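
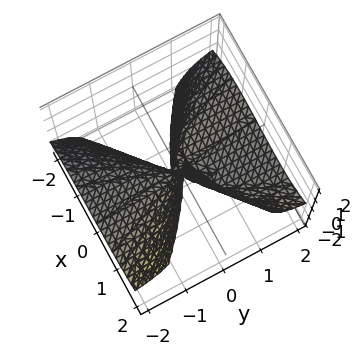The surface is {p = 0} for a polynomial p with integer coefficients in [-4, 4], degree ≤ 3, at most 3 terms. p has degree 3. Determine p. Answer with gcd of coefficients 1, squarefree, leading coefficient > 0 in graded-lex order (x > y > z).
x^3 - 3*y^2*z - x*y

The degree is 3 — a generic line meets the surface in up to 3 points.
Reading off the gridlines: it crosses the x-axis at the gridline x = 0; the visible y-axis segment lies entirely on the surface; every point of the z-axis in the box is on the surface.
Matching integer coefficients to the picture gives p.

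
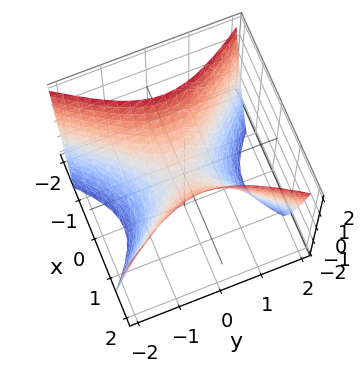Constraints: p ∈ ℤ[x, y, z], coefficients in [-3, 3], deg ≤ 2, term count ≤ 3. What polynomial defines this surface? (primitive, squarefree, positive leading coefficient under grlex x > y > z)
3*x^2 - 2*y^2 - 2*z

The degree is 2 — a hyperbolic paraboloid; a quadric.
Symmetries: it's symmetric under x → −x, forcing even powers of x; the y ↦ −y reflection is a symmetry, so y appears only in even powers.
From the visible intercepts: it crosses the y-axis at the gridline y = 0; it crosses the z-axis at the gridline z = 0.
The integer polynomial consistent with all of this is the stated p.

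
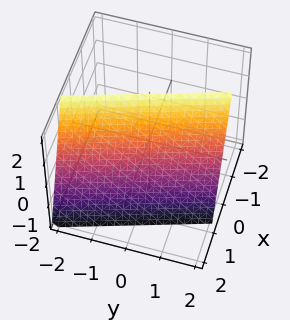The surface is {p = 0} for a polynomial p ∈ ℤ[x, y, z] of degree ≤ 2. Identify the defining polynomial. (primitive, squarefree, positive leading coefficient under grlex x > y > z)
1. Degree: the surface is flat (a plane), so deg p = 1.
2. Against the integer gridlines: one y-axis crossing is at y = 2; it crosses the z-axis at the gridline z = 2.
3. Solving for integer coefficients yields p as stated.

3*x + y + z - 2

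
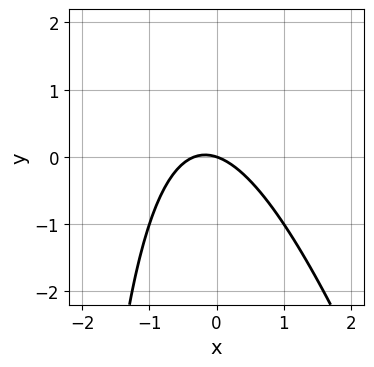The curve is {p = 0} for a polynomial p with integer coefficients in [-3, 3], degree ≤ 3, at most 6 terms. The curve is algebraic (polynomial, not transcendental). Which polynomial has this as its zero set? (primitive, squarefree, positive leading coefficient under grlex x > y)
3*x^2 + x*y + x + 3*y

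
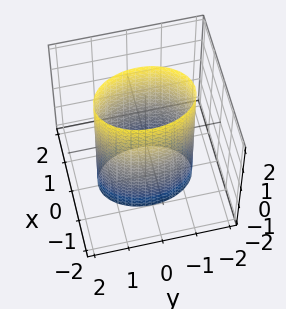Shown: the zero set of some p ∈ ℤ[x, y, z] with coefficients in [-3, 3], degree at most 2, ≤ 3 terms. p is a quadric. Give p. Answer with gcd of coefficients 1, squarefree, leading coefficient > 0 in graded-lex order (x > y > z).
2*x^2 + y^2 - 2

1. The degree is 2 — constant cross-section along one axis; a quadric.
2. Symmetries: the y ↦ −y reflection is a symmetry, so y appears only in even powers; mirror symmetry x ↦ −x ⇒ only even powers of x; mirror symmetry z ↦ −z ⇒ only even powers of z.
3. Against the integer gridlines: the x-axis gridline crossings are at x ∈ {-1, 1}; the surface avoids every integer z-axis point in the box.
4. The integer polynomial consistent with all of this is the stated p.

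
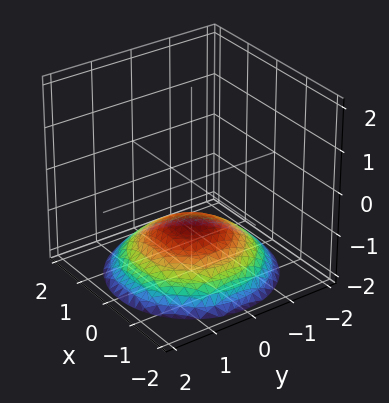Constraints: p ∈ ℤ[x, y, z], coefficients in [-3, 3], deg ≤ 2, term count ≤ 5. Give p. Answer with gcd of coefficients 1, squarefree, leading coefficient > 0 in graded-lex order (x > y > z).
x^2 + y^2 + 3*z + 3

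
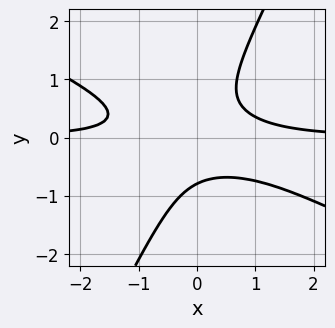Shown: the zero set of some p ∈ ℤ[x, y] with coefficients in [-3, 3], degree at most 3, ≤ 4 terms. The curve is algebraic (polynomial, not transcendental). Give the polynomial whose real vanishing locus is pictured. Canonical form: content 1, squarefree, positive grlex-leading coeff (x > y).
(a) Degree: the shape is more complex than any degree-2 curve, so deg p = 3.
(b) Observable constraints: no x-intercept at any integer in the box.
(c) Matching integer coefficients to the picture gives p.

2*x^2*y + 3*x*y^2 - 2*y^3 - 1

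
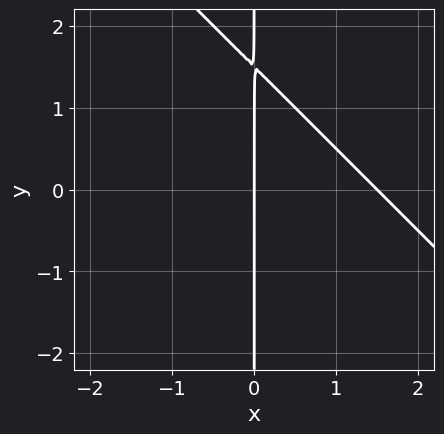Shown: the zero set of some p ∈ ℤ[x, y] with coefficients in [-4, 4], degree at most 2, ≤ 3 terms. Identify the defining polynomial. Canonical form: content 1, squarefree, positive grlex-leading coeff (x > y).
1. deg p = 2.
2. Observable constraints: every point of the y-axis in the box is on the curve; it meets the x-axis at x = 0 (among the integer gridlines).
3. Solving for integer coefficients yields p as stated.

2*x^2 + 2*x*y - 3*x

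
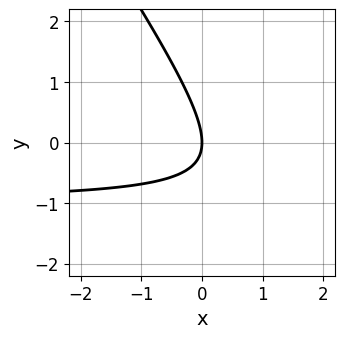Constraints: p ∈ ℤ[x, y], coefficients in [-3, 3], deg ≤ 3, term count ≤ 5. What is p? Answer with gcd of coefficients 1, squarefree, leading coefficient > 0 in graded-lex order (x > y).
First, the degree is 2 — no degree-1 curve has this shape.
Then, reading off the gridlines: it meets the x-axis at x = 0 (among the integer gridlines); it meets the y-axis at y = 0 (among the integer gridlines).
Finally, together with the visible shape, these determine p as stated.

3*x*y + 2*y^2 + 3*x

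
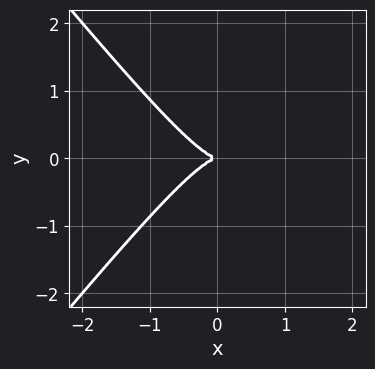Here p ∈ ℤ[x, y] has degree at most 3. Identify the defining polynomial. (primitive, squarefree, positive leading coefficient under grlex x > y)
3*x^3 - 2*x*y^2 + 2*y^2

Degree: no degree-2 curve has this shape, so deg p = 3.
Symmetries: it's symmetric under y → −y, forcing even powers of y.
Checking where it meets the axes: it crosses the x-axis at the gridline x = 0; it meets the y-axis at y = 0 (among the integer gridlines).
Fitting integer coefficients to these (and the overall shape) gives p.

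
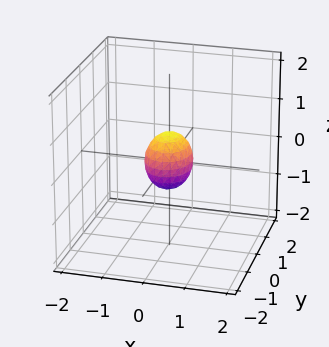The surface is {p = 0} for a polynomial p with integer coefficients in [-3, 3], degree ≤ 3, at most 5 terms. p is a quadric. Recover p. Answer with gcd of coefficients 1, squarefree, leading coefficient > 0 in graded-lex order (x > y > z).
3*x^2 + 2*y^2 + 2*z^2 - 1

First, deg p = 2.
Next, symmetries: the x ↦ −x reflection is a symmetry, so x appears only in even powers; the y ↦ −y reflection is a symmetry, so y appears only in even powers; it's symmetric under z → −z, forcing even powers of z.
Finally, matching integer coefficients to the picture gives p.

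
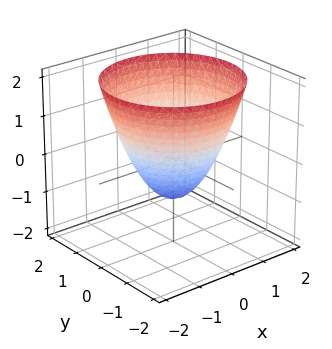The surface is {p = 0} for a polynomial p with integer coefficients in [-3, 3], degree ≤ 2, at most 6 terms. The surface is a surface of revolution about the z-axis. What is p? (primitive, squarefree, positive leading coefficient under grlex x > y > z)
x^2 + y^2 - z - 1

(a) Degree: the shape is more complex than any degree-1 surface, so deg p = 2.
(b) Symmetries: rotational symmetry about the z-axis ⇒ p depends on x, y only through x² + y².
(c) From the axis intercepts and sections: one z-axis crossing is at z = -1; the x-axis gridline crossings are at x ∈ {-1, 1}; a circular section at z = 0 has radius exactly 1.
(d) These observations pin down the coefficients.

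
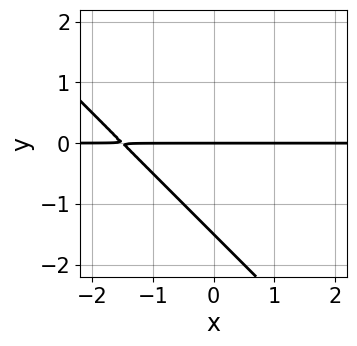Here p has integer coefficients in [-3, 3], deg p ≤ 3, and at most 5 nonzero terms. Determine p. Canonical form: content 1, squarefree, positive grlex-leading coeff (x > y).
First, degree: no degree-1 curve has this shape, so deg p = 2.
Next, observable constraints: the visible x-axis segment lies entirely on the curve; it meets the y-axis at y = 0 (among the integer gridlines).
Finally, fitting integer coefficients to these (and the overall shape) gives p.

2*x*y + 2*y^2 + 3*y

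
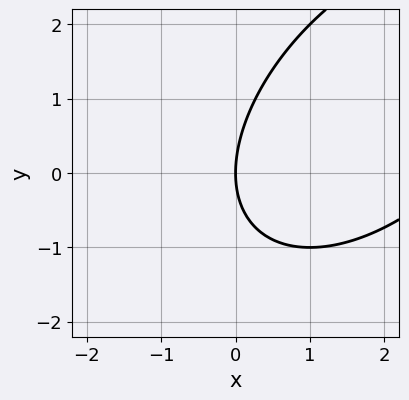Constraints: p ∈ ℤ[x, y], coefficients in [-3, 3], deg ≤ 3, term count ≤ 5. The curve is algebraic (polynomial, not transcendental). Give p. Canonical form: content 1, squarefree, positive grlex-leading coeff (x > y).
First, degree: the shape is more complex than any degree-1 curve, so deg p = 2.
Next, from the axis intercepts and sections: one x-axis crossing is at x = 0; one y-axis crossing is at y = 0.
Finally, the integer polynomial consistent with all of this is the stated p.

x^2 - x*y + y^2 - 3*x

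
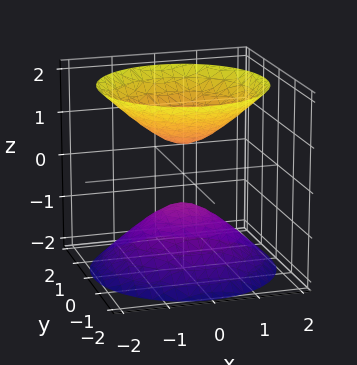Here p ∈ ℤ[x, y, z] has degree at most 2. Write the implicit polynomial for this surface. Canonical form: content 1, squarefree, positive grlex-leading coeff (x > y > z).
1. The picture has 2 separate pieces. They look like related sheets of one shape, so recover p as a whole.
2. Degree: two separate bowl-shaped sheets opening away from each other; a quadric, so deg p = 2.
3. By symmetry, every cross-section ⟂ z is a circle, so x, y appear only via x² + y²; mirror symmetry z ↦ −z ⇒ only even powers of z.
4. Checking where it meets the axes: a circular section at z = -1 has radius between 0 and 1; it misses every integer gridline on the y-axis.
5. These observations pin down the coefficients.

2*x^2 + 2*y^2 - 2*z^2 + 1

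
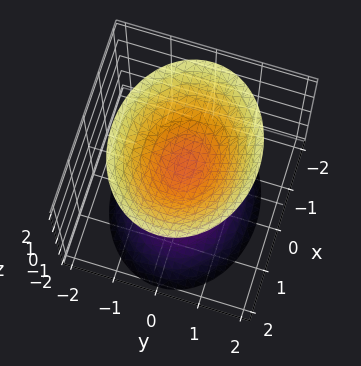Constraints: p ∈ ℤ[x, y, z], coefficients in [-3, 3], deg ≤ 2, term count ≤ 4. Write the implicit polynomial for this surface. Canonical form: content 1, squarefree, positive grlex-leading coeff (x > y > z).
2*x^2 + 3*y^2 - 2*z^2 + 1

The picture has 2 separate pieces.
Degree: two sheets facing apart; a quadric, so deg p = 2.
Symmetries: the z ↦ −z reflection is a symmetry, so z appears only in even powers; mirror symmetry x ↦ −x ⇒ only even powers of x; the y ↦ −y reflection is a symmetry, so y appears only in even powers.
Checking where it meets the axes: no x-intercept at any integer in the box; no y-intercept at any integer in the box.
Solving for integer coefficients yields p as stated.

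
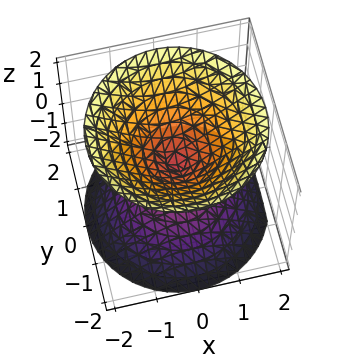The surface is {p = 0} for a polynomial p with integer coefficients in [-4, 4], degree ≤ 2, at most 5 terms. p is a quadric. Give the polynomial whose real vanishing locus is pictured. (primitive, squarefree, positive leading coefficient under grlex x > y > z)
There are 2 components.
Degree: a double cone through the origin; a quadric, so deg p = 2.
Symmetries: rotational symmetry about the z-axis ⇒ p depends on x, y only through x² + y²; the z ↦ −z reflection is a symmetry, so z appears only in even powers.
Reading off the gridlines: it meets the x-axis at x = 0 (among the integer gridlines); a circular section at z = 1 has radius exactly 1.
Matching integer coefficients to the picture gives p.

x^2 + y^2 - z^2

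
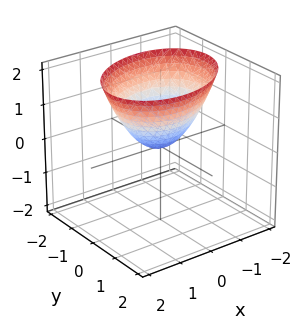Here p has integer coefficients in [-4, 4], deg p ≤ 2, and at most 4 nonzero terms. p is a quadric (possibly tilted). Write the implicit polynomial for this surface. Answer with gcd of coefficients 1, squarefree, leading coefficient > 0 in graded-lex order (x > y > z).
First, degree: the shape is more complex than any degree-1 surface, so deg p = 2.
Then, observable constraints: it crosses the y-axis at the gridline y = 0; it meets the z-axis at z = 0 (among the integer gridlines).
Finally, together with the visible shape, these determine p as stated.

2*x^2 - x*y + 3*y^2 - 3*z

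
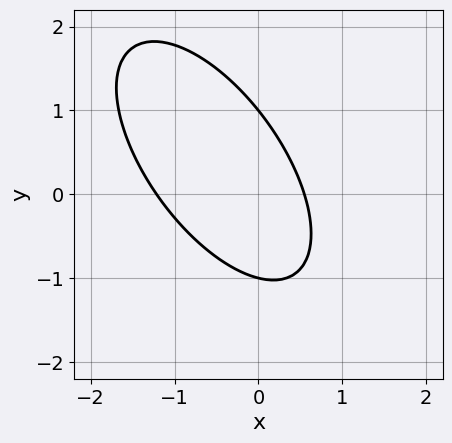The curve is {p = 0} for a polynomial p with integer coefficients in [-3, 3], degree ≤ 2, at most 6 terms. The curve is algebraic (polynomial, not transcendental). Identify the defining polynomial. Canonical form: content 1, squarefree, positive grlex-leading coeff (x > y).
First, the degree is 2 — the shape is more complex than any degree-1 curve.
Next, observable constraints: the y-axis gridline crossings are at y ∈ {-1, 1}.
Finally, solving for integer coefficients yields p as stated.

3*x^2 + 3*x*y + 2*y^2 + 2*x - 2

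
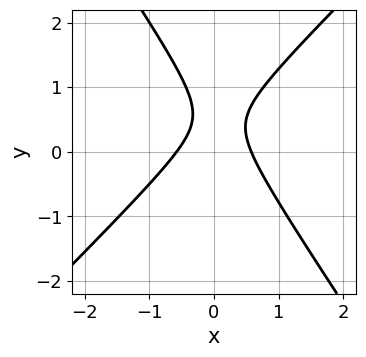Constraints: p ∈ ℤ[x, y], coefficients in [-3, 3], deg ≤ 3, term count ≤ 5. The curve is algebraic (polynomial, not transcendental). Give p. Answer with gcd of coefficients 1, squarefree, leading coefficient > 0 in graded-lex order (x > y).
deg p = 2.
Against the integer gridlines: it misses every integer gridline on the y-axis.
Together with the visible shape, these determine p as stated.

3*x^2 - x*y - 2*y^2 + 2*y - 1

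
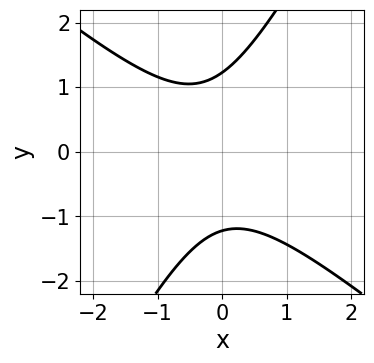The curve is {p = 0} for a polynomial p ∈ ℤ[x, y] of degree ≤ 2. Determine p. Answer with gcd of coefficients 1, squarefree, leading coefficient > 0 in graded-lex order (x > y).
3*x^2 + 2*x*y - 2*y^2 + x + 3

First, the degree is 2 — no degree-1 curve has this shape.
Next, reading off the gridlines: it misses every integer gridline on the x-axis.
Finally, the integer polynomial consistent with all of this is the stated p.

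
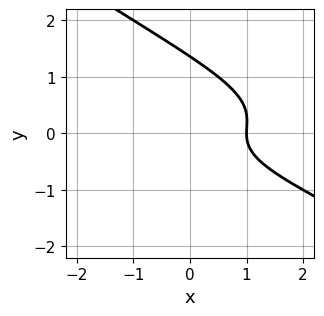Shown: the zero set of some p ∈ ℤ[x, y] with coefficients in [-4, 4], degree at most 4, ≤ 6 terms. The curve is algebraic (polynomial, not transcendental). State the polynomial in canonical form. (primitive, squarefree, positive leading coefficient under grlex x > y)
First, deg p = 3. The shape is more complex than any degree-2 curve.
Then, observable constraints: it crosses the x-axis at the gridline x = 1.
Finally, solving for integer coefficients yields p as stated.

2*x*y^2 + 3*y^3 - 3*y^2 + 2*x - 2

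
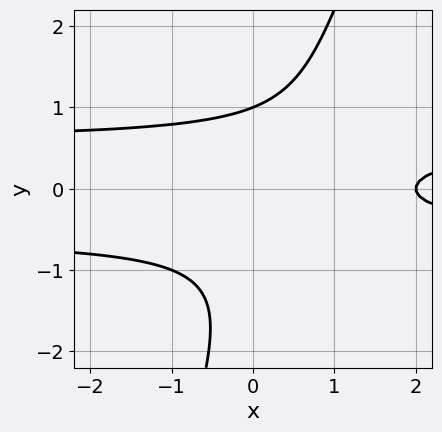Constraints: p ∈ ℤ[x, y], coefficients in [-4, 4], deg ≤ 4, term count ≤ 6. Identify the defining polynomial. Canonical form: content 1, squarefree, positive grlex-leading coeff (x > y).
3*x*y^2 - y^3 - y^2 - x + 2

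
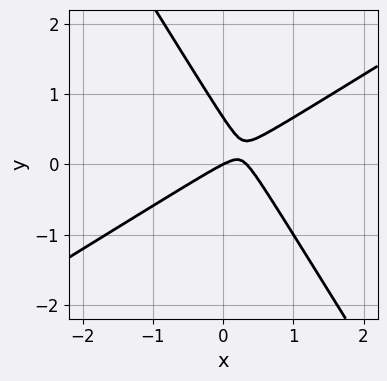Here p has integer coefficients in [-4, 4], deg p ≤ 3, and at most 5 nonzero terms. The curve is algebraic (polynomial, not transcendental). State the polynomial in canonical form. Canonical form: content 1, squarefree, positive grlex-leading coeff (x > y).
3*x^2 - 3*x*y - 3*y^2 - x + 2*y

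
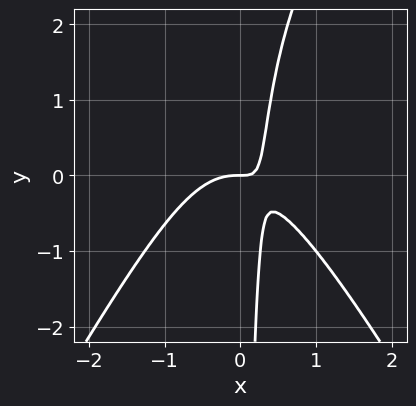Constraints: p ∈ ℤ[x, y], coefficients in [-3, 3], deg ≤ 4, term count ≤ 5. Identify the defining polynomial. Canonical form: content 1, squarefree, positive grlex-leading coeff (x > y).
(a) deg p = 3. A generic line meets the curve in up to 3 points.
(b) Observable constraints: it crosses the y-axis at the gridline y = 0; it crosses the x-axis at the gridline x = 0.
(c) The integer polynomial consistent with all of this is the stated p.

3*x^3 - x*y^2 + 3*x*y - y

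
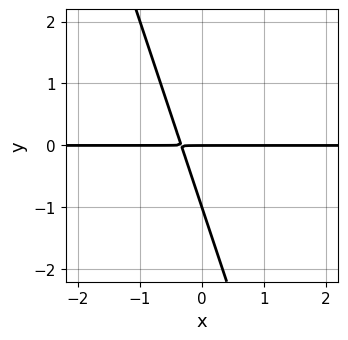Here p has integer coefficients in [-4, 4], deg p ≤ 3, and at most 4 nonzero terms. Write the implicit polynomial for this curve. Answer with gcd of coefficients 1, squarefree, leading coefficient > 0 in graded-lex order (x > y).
First, deg p = 2. A generic line meets the curve in up to 2 points.
Then, from the visible intercepts: every point of the x-axis in the box is on the curve; the y-axis gridline crossings are at y ∈ {-1, 0}.
Finally, these observations pin down the coefficients.

3*x*y + y^2 + y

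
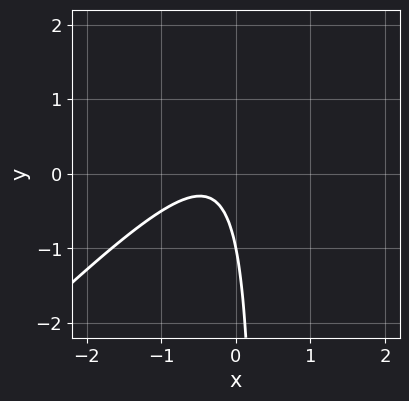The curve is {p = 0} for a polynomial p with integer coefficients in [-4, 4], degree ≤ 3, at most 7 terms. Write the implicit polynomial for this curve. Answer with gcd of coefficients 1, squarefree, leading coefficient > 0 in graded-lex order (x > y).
3*x^2 - 3*x*y + 2*x + y + 1

The degree is 2 — a generic line meets the curve in up to 2 points.
From the axis intercepts and sections: it meets the y-axis at y = -1 (among the integer gridlines); the curve avoids every integer x-axis point in the box.
Matching integer coefficients to the picture gives p.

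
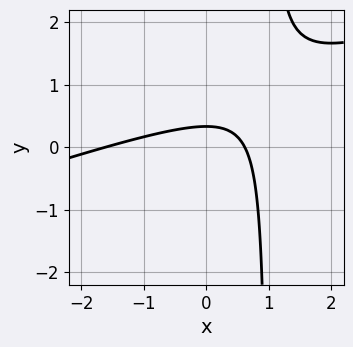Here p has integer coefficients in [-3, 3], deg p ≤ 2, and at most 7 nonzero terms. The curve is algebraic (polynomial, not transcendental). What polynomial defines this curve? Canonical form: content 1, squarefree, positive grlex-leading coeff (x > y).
x^2 - 3*x*y + x + 3*y - 1

(a) deg p = 2. The shape is more complex than any degree-1 curve.
(b) Matching integer coefficients to the picture gives p.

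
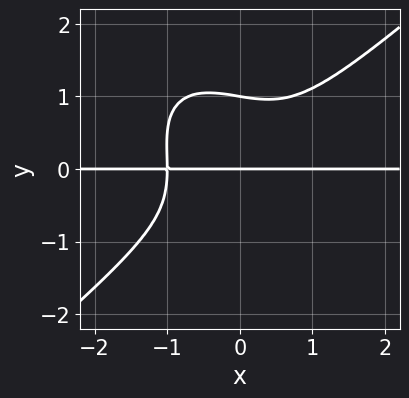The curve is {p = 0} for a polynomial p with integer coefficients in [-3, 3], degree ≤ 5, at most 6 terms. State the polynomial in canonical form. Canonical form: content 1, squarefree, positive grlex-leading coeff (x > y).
2*x^3*y - x*y^3 - 2*y^4 + 2*y

1. deg p = 4. A generic line meets the curve in up to 4 points.
2. From the axis intercepts and sections: the visible x-axis segment lies entirely on the curve; among the integer gridlines, it crosses the y-axis at y ∈ {0, 1}.
3. Putting this together gives p.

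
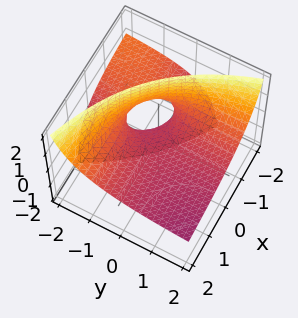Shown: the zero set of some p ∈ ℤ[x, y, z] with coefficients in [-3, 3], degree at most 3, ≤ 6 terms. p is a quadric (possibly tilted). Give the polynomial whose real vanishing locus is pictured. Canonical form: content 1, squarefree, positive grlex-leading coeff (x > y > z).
First, deg p = 2. No degree-1 surface has this shape.
Next, checking where it meets the axes: every point of the x-axis in the box is on the surface; it meets the z-axis at z = 0 (among the integer gridlines); the visible y-axis segment lies entirely on the surface.
Finally, these observations pin down the coefficients.

x*y + 2*x*z + 2*y*z + 2*z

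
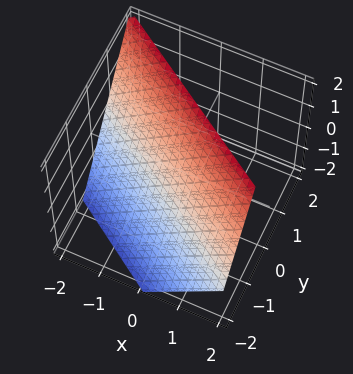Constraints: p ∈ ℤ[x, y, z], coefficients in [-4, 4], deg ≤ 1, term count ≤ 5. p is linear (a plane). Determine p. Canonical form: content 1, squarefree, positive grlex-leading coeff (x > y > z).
First, degree: the surface is flat (a plane), so deg p = 1.
Next, against the integer gridlines: it meets the x-axis at x = -1 (among the integer gridlines); one z-axis crossing is at z = 1.
Finally, assembling these constraints gives the stated polynomial.

2*x + 3*y - 2*z + 2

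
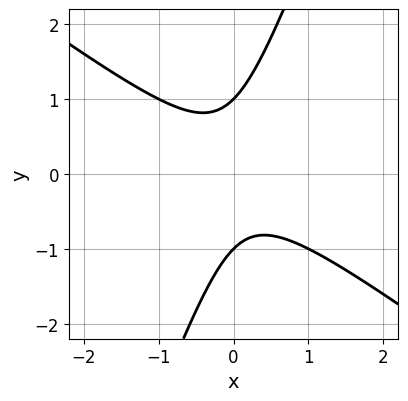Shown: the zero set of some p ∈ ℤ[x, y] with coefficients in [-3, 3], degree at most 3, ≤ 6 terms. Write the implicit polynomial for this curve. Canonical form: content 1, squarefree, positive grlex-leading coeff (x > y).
2*x^2 + 2*x*y - y^2 + 1

Degree: a generic line meets the curve in up to 2 points, so deg p = 2.
Checking where it meets the axes: it misses every integer gridline on the x-axis; the y-axis gridline crossings are at y ∈ {-1, 1}.
These observations pin down the coefficients.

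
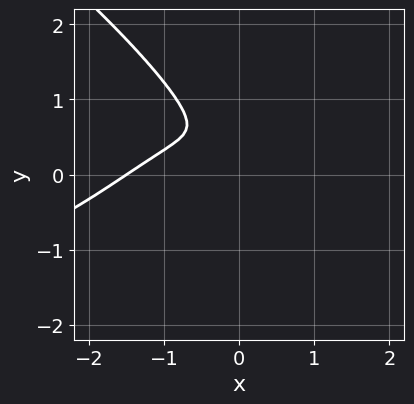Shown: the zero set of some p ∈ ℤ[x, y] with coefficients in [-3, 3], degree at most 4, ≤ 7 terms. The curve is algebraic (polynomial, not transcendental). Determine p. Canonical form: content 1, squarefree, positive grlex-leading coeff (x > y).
x*y^3 + 2*y^4 + 2*x^3 - 3*x^2*y + 3*x^2

1. The degree is 4 — the shape is more complex than any degree-3 curve.
2. Matching integer coefficients to the picture gives p.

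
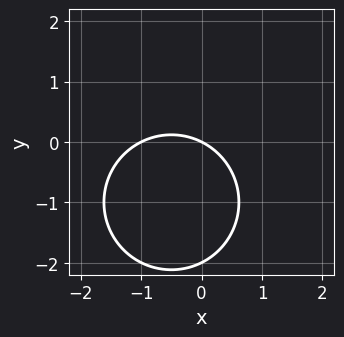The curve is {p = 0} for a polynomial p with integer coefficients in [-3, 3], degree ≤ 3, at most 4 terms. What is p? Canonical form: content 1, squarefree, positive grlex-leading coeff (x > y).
(a) deg p = 2. A generic line meets the curve in up to 2 points.
(b) Reading off the gridlines: the y-axis gridline crossings are at y ∈ {-2, 0}; among the integer gridlines, it crosses the x-axis at x ∈ {-1, 0}.
(c) These observations pin down the coefficients.

x^2 + y^2 + x + 2*y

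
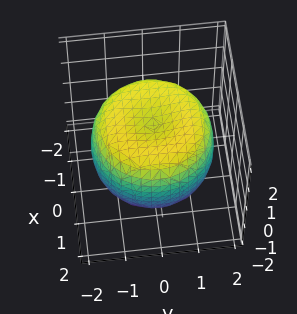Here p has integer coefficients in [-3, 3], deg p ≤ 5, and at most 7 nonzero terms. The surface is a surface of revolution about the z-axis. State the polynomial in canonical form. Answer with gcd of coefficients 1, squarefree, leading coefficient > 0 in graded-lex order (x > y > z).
x^4 + 2*x^2*y^2 + y^4 - 2*x^2 - 2*y^2 + 2*z^2 - 2

(a) Degree: the shape is more complex than any degree-3 surface, so deg p = 4.
(b) Symmetries: every cross-section ⟂ z is a circle, so x, y appear only via x² + y².
(c) Reading off the gridlines: a circular section at z = 0 has radius between 1 and 2; among the integer gridlines, it crosses the z-axis at z ∈ {-1, 1}.
(d) The integer polynomial consistent with all of this is the stated p.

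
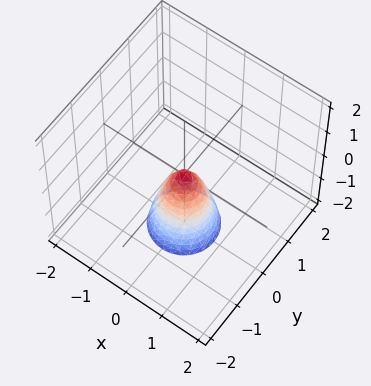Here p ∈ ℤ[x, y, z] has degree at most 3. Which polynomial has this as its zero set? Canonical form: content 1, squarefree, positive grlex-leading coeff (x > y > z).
(a) The degree is 2 — a single bowl opening along one axis; a quadric.
(b) Symmetries: every cross-section ⟂ z is a circle, so x, y appear only via x² + y².
(c) Reading off the gridlines: it meets the x-axis at x = 0 (among the integer gridlines); a circular section at z = -1 has radius between 0 and 1.
(d) These observations pin down the coefficients.

3*x^2 + 3*y^2 + z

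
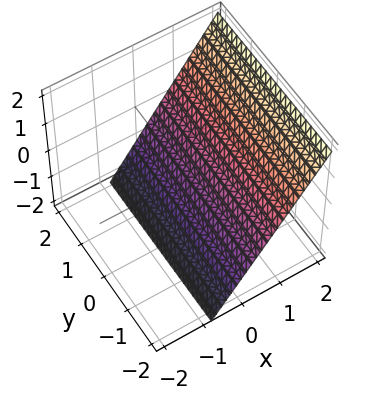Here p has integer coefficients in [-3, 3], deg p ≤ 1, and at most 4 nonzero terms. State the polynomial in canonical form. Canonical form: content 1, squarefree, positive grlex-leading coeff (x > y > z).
3*x - 2*z - 2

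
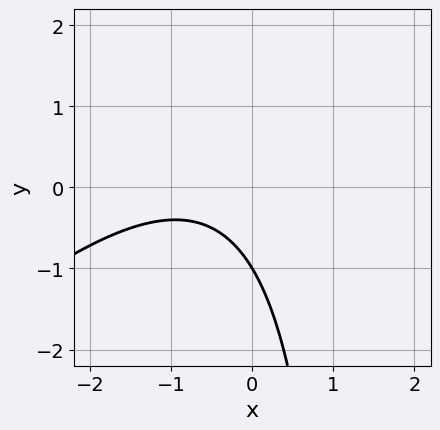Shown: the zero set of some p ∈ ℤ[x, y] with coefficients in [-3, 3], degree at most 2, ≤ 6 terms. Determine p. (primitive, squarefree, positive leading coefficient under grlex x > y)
The degree is 2 — a generic line meets the curve in up to 2 points.
Against the integer gridlines: no x-intercept at any integer in the box; one y-axis crossing is at y = -1.
Matching integer coefficients to the picture gives p.

2*x^2 - 2*x*y + 3*x + 3*y + 3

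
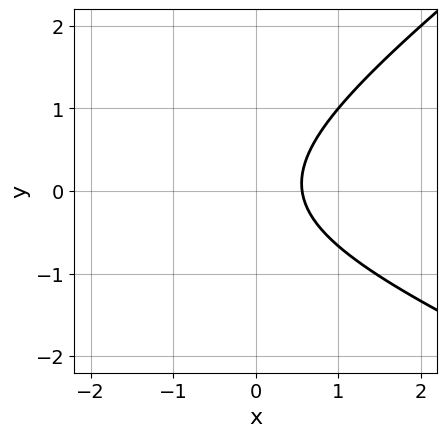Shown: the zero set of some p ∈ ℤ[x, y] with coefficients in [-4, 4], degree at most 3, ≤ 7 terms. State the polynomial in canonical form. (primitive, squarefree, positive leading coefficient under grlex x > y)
x^2 + x*y - 3*y^2 + 3*x - 2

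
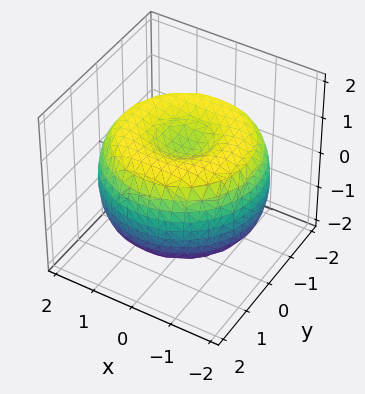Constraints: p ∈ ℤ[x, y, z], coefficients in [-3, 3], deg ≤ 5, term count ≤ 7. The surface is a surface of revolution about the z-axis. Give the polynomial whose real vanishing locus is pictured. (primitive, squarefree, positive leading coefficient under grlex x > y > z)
x^4 + 2*x^2*y^2 + y^4 - 3*x^2 - 3*y^2 + 3*z^2 - 2

1. The degree is 4 — the shape is more complex than any degree-3 surface.
2. By symmetry, the surface is invariant under rotation about z: p = q(x² + y², z).
3. Against the integer gridlines: a circular section at z = 0 has radius between 1 and 2.
4. The integer polynomial consistent with all of this is the stated p.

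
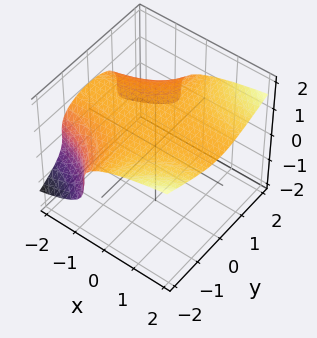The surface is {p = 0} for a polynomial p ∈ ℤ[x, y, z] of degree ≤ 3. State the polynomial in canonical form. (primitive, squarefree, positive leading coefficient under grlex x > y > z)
1. Degree: no degree-2 surface has this shape, so deg p = 3.
2. Against the integer gridlines: no y-intercept at any integer in the box; it meets the z-axis at z = 1 (among the integer gridlines); the surface avoids every integer x-axis point in the box.
3. The integer polynomial consistent with all of this is the stated p.

x*y^2 - 3*z^3 + 3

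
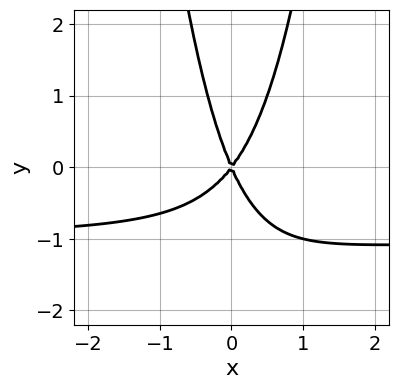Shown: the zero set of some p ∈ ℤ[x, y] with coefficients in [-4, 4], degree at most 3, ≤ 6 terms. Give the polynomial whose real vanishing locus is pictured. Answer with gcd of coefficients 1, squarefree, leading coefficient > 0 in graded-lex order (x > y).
(a) deg p = 3. No degree-2 curve has this shape.
(b) Reading off the gridlines: it crosses the y-axis at the gridline y = 0; it crosses the x-axis at the gridline x = 0.
(c) These observations pin down the coefficients.

3*x^2*y + 3*x^2 - x*y - y^2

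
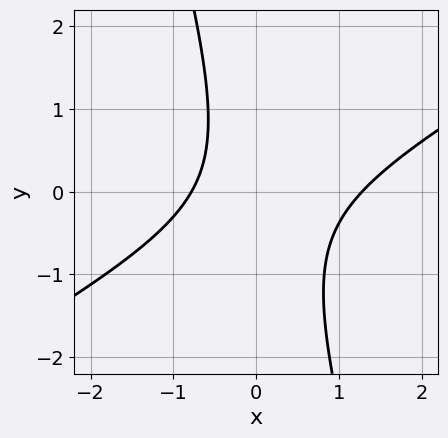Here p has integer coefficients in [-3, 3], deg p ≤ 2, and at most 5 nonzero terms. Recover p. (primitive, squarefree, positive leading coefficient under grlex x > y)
First, deg p = 2.
Then, reading off the gridlines: it misses every integer gridline on the y-axis.
Finally, solving for integer coefficients yields p as stated.

2*x^2 - 3*x*y - y^2 - x - 2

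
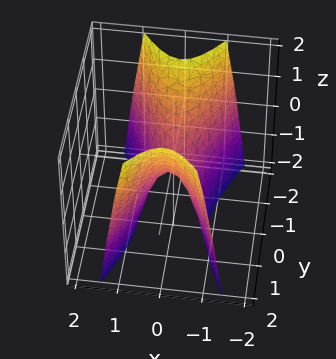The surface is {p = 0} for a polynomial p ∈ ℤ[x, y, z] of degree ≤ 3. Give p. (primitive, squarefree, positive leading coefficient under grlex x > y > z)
deg p = 2. A saddle surface; a quadric.
Symmetries: the x ↦ −x reflection is a symmetry, so x appears only in even powers; it's symmetric under y → −y, forcing even powers of y.
From the axis intercepts and sections: one x-axis crossing is at x = 0; it crosses the z-axis at the gridline z = 0; it meets the y-axis at y = 0 (among the integer gridlines).
Assembling these constraints gives the stated polynomial.

3*x^2 - y^2 + z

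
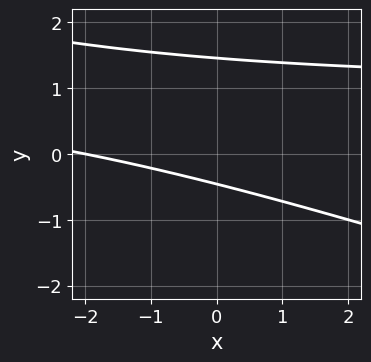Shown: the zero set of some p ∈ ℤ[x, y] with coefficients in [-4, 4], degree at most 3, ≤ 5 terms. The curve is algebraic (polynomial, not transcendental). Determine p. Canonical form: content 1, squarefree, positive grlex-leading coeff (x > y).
The degree is 2 — no degree-1 curve has this shape.
Reading off the gridlines: it meets the x-axis at x = -2 (among the integer gridlines).
Matching integer coefficients to the picture gives p.

x*y + 3*y^2 - x - 3*y - 2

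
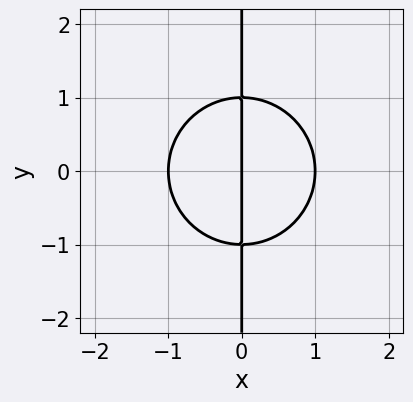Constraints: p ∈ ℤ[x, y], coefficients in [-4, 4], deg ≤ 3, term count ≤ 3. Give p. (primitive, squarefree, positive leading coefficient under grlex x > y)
(a) deg p = 3.
(b) Symmetries: the y ↦ −y reflection is a symmetry, so y appears only in even powers.
(c) From the visible intercepts: every point of the y-axis in the box is on the curve; the x-axis gridline crossings are at x ∈ {-1, 0, 1}.
(d) The integer polynomial consistent with all of this is the stated p.

x^3 + x*y^2 - x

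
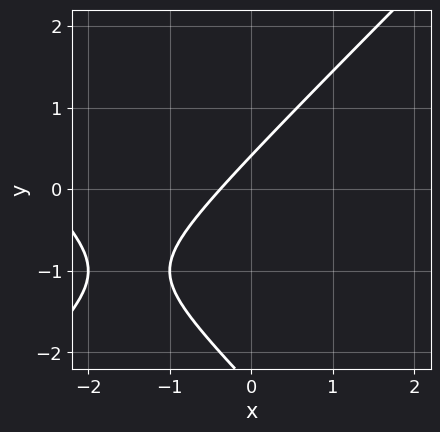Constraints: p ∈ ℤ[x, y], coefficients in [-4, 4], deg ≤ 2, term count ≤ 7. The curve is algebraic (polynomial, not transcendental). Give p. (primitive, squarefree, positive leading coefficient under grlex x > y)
x^2 - y^2 + 3*x - 2*y + 1

(a) Degree: a generic line meets the curve in up to 2 points, so deg p = 2.
(b) Solving for integer coefficients yields p as stated.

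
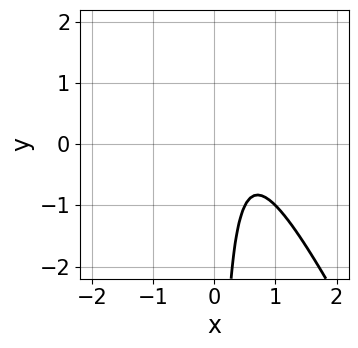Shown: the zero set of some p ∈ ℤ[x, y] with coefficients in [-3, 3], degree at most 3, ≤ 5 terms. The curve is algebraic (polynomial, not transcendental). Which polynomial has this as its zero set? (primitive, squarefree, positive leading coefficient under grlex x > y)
2*x^2 + x*y - 2*x + 1

deg p = 2.
Against the integer gridlines: no y-intercept at any integer in the box; it misses every integer gridline on the x-axis.
Putting this together gives p.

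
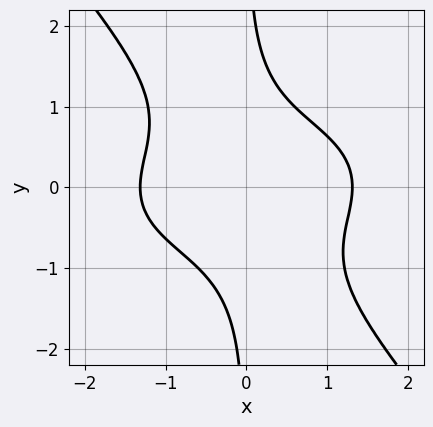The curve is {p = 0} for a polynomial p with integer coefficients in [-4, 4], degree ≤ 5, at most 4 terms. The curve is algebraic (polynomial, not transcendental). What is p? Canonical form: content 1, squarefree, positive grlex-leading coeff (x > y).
1. deg p = 4. No degree-3 curve has this shape.
2. From the axis intercepts and sections: the curve avoids every integer y-axis point in the box.
3. Matching integer coefficients to the picture gives p.

x^4 + 3*x^2*y^2 + 3*x*y^3 - 3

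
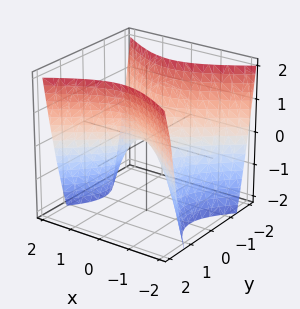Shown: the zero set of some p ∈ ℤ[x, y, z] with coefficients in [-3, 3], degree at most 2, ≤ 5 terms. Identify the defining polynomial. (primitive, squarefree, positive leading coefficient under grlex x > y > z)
2*x^2 - 3*y^2 + 2*z

The degree is 2 — a hyperbolic paraboloid; a quadric.
Symmetries: mirror symmetry y ↦ −y ⇒ only even powers of y; mirror symmetry x ↦ −x ⇒ only even powers of x.
Against the integer gridlines: it crosses the z-axis at the gridline z = 0; it crosses the x-axis at the gridline x = 0.
Solving for integer coefficients yields p as stated.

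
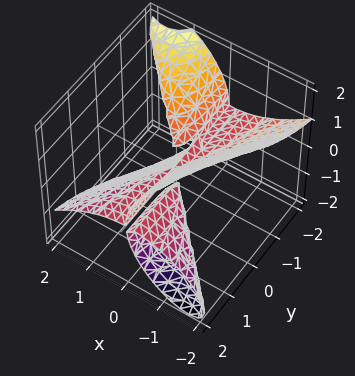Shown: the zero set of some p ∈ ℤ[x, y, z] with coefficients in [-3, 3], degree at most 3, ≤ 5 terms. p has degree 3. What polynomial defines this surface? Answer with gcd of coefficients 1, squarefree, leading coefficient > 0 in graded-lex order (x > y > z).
(a) I count 2 distinct pieces. They look like related sheets of one shape, so recover p as a whole.
(b) deg p = 3. A generic line meets the surface in up to 3 points.
(c) From the axis intercepts and sections: the visible y-axis segment lies entirely on the surface; it crosses the x-axis at the gridline x = 0; one z-axis crossing is at z = 0.
(d) The integer polynomial consistent with all of this is the stated p.

x^3 + 2*x*y*z + z^3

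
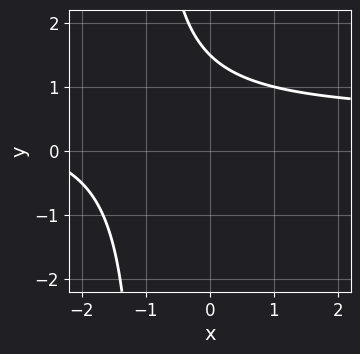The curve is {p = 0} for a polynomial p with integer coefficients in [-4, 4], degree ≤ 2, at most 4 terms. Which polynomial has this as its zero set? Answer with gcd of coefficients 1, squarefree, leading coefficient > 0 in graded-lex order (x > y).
(a) deg p = 2. The shape is more complex than any degree-1 curve.
(b) Checking where it meets the axes: it misses every integer gridline on the x-axis.
(c) The integer polynomial consistent with all of this is the stated p.

2*x*y - x + 2*y - 3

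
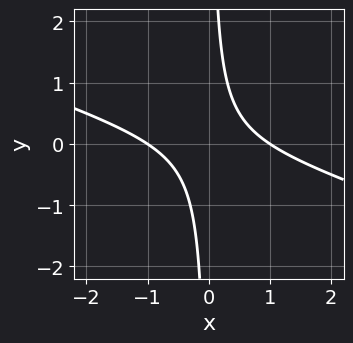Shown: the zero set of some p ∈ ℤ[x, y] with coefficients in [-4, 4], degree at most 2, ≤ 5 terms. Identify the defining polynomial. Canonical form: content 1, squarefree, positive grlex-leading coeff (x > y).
deg p = 2. No degree-1 curve has this shape.
From the axis intercepts and sections: the curve avoids every integer y-axis point in the box; the x-axis gridline crossings are at x ∈ {-1, 1}.
Assembling these constraints gives the stated polynomial.

x^2 + 3*x*y - 1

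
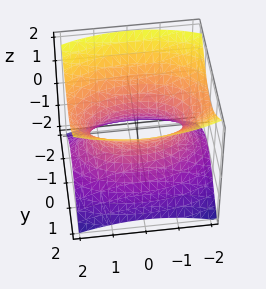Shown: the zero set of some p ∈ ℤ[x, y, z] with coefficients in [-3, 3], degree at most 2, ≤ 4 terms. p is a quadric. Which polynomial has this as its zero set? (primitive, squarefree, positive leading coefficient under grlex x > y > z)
First, the degree is 2 — one connected sheet with a waist; a quadric.
Next, symmetries: mirror symmetry x ↦ −x ⇒ only even powers of x; the y ↦ −y reflection is a symmetry, so y appears only in even powers; the z ↦ −z reflection is a symmetry, so z appears only in even powers.
Next, against the integer gridlines: the surface avoids every integer z-axis point in the box.
Finally, fitting integer coefficients to these (and the overall shape) gives p.

x^2 + 3*y^2 - 3*z^2 - 2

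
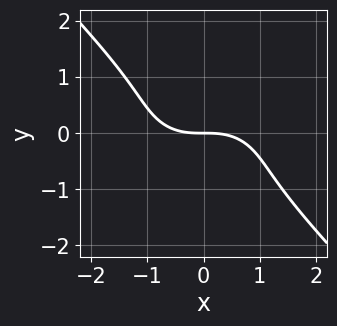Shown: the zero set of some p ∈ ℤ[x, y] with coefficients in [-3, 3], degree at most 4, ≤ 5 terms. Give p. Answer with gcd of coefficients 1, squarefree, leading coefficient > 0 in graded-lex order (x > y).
Degree: no degree-2 curve has this shape, so deg p = 3.
Reading off the gridlines: one x-axis crossing is at x = 0; it crosses the y-axis at the gridline y = 0.
The integer polynomial consistent with all of this is the stated p.

x^3 + x^2*y + 3*x*y^2 + 3*y^3 + 2*y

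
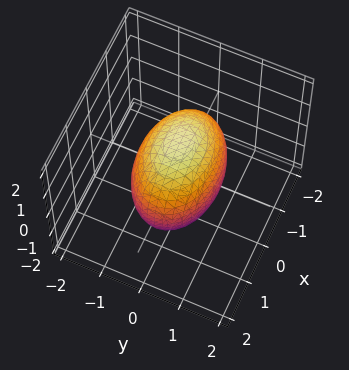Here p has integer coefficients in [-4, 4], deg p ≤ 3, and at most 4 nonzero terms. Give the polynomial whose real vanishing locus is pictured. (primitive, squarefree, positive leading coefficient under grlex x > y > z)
(a) Degree: a closed, bounded, convex surface; a quadric, so deg p = 2.
(b) Symmetries: it's symmetric under x → −x, forcing even powers of x; it's symmetric under z → −z, forcing even powers of z; it's symmetric under y → −y, forcing even powers of y.
(c) Reading off the gridlines: the y-axis gridline crossings are at y ∈ {-1, 1}.
(d) Fitting integer coefficients to these (and the overall shape) gives p.

x^2 + 2*y^2 + z^2 - 2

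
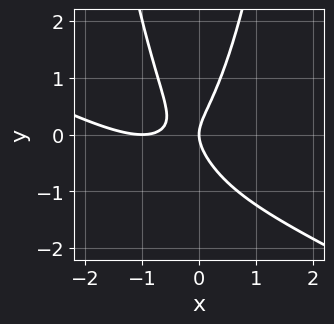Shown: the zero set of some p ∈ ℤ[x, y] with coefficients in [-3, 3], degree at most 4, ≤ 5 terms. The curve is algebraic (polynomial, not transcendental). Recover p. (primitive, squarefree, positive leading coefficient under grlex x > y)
x^3 + 2*x^2*y + 2*x^2 - y^2 + x

Degree: a generic line meets the curve in up to 3 points, so deg p = 3.
Checking where it meets the axes: among the integer gridlines, it crosses the x-axis at x ∈ {-1, 0}; it crosses the y-axis at the gridline y = 0.
Matching integer coefficients to the picture gives p.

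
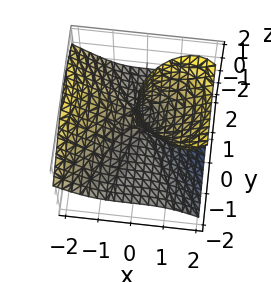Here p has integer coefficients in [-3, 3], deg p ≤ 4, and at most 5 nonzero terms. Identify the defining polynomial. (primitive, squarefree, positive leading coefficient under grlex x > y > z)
2*x^3 - 3*x*z^2 + 3*y^2*z - 2*y*z

(a) Degree: a generic line meets the surface in up to 3 points, so deg p = 3.
(b) From the axis intercepts and sections: it meets the x-axis at x = 0 (among the integer gridlines); every point of the z-axis in the box is on the surface; every point of the y-axis in the box is on the surface.
(c) These observations pin down the coefficients.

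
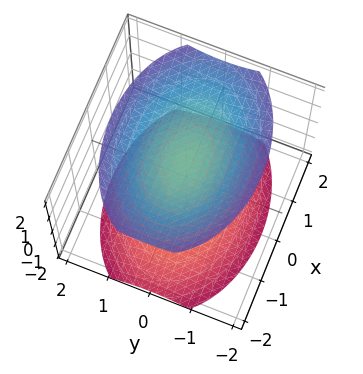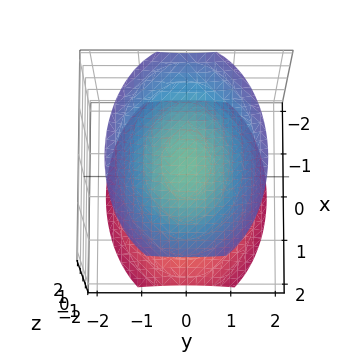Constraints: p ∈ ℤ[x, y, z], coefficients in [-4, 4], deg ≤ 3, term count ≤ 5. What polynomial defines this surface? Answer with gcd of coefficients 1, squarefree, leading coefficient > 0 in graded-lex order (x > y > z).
x^2 + 2*y^2 - 2*z^2 + 3

There are 2 components.
deg p = 2.
Symmetries: the x ↦ −x reflection is a symmetry, so x appears only in even powers; mirror symmetry z ↦ −z ⇒ only even powers of z; mirror symmetry y ↦ −y ⇒ only even powers of y.
From the visible intercepts: no y-intercept at any integer in the box; the surface avoids every integer x-axis point in the box.
Fitting integer coefficients to these (and the overall shape) gives p.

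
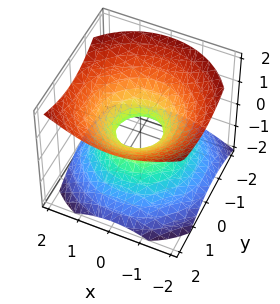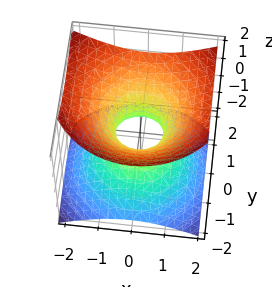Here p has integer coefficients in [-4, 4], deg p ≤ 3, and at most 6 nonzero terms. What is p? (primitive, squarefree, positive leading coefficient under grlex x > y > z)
2*x^2 + 2*y^2 - y*z - 3*z^2 - 1

(a) The degree is 2 — no degree-1 surface has this shape.
(b) From the axis intercepts and sections: no z-intercept at any integer in the box.
(c) Putting this together gives p.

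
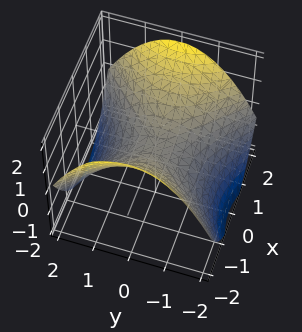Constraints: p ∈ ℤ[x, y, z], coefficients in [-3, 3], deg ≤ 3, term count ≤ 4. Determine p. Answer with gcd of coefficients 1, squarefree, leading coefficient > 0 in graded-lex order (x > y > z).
x^2 - y^2 - 2*z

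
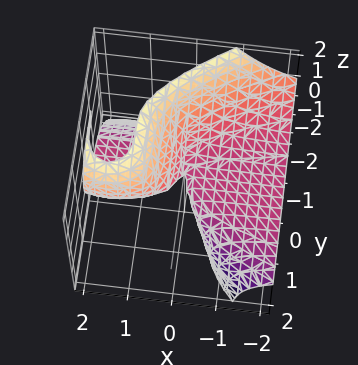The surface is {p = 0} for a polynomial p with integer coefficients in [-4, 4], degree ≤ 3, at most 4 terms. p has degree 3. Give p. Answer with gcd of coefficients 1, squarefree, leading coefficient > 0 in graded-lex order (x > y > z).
1. The degree is 3 — a generic line meets the surface in up to 3 points.
2. Observable constraints: it meets the z-axis at z = 0 (among the integer gridlines); every point of the x-axis in the box is on the surface; it meets the y-axis at y = 0 (among the integer gridlines).
3. Solving for integer coefficients yields p as stated.

x^2*z + y^3 - 3*x*z + z^2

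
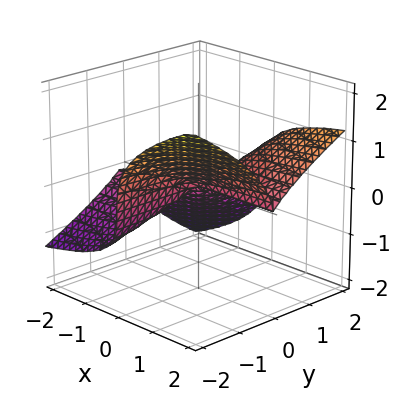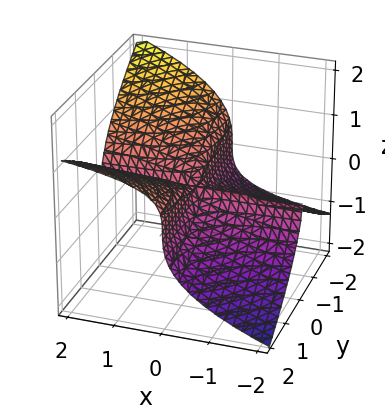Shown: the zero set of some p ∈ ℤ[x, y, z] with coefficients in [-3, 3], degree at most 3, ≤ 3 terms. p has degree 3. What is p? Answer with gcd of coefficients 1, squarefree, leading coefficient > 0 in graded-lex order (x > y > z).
1. The degree is 3 — no degree-2 surface has this shape.
2. From the visible intercepts: it meets the z-axis at z = 0 (among the integer gridlines); the visible x-axis segment lies entirely on the surface; the visible y-axis segment lies entirely on the surface.
3. Matching integer coefficients to the picture gives p.

x*y^2 - x*y*z - 2*z^3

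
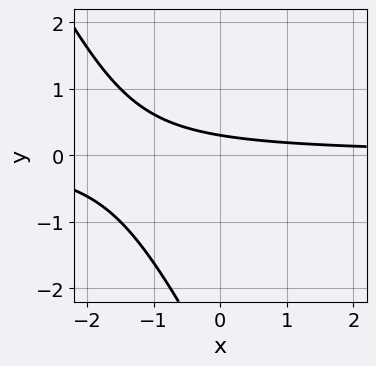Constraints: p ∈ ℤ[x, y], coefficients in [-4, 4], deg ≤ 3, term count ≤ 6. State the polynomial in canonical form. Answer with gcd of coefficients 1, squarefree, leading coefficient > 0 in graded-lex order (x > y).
2*x*y + y^2 + 3*y - 1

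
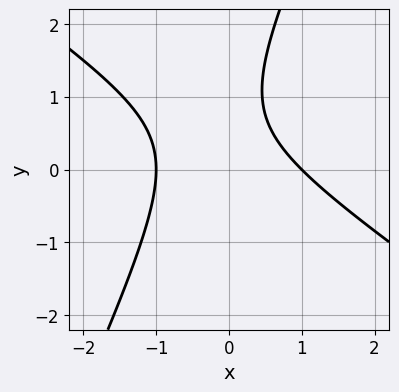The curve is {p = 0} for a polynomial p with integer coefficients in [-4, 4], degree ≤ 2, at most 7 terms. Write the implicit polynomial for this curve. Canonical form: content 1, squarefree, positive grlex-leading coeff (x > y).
3*x^2 + 3*x*y - 2*y^2 + 3*y - 3

(a) Degree: no degree-1 curve has this shape, so deg p = 2.
(b) Checking where it meets the axes: it misses every integer gridline on the y-axis; the x-axis gridline crossings are at x ∈ {-1, 1}.
(c) Matching integer coefficients to the picture gives p.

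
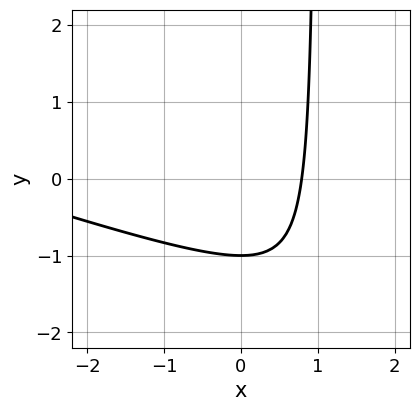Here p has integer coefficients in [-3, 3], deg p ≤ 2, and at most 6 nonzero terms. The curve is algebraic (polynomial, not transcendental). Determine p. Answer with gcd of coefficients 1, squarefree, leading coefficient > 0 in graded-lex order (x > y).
x^2 + 3*x*y + 3*x - 3*y - 3

First, degree: no degree-1 curve has this shape, so deg p = 2.
Then, checking where it meets the axes: it crosses the y-axis at the gridline y = -1.
Finally, fitting integer coefficients to these (and the overall shape) gives p.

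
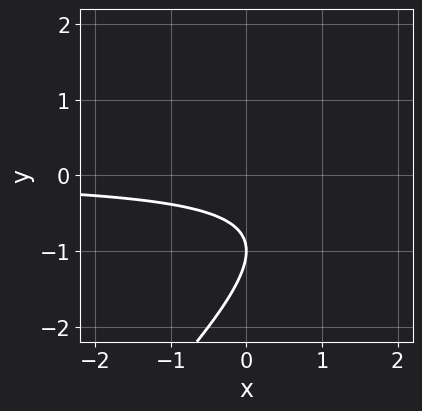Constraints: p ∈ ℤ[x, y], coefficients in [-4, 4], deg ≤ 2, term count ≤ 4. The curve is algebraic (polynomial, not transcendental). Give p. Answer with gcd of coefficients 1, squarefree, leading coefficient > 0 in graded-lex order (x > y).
x*y - y^2 - 2*y - 1

First, deg p = 2. A generic line meets the curve in up to 2 points.
Next, from the axis intercepts and sections: one y-axis crossing is at y = -1; no x-intercept at any integer in the box.
Finally, matching integer coefficients to the picture gives p.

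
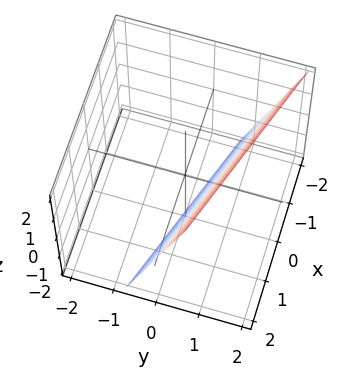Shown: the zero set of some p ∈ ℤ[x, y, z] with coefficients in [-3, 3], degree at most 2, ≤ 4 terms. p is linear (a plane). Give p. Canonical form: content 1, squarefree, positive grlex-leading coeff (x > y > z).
x + 3*y - z - 2

1. deg p = 1.
2. Reading off the gridlines: one x-axis crossing is at x = 2; it crosses the z-axis at the gridline z = -2.
3. The integer polynomial consistent with all of this is the stated p.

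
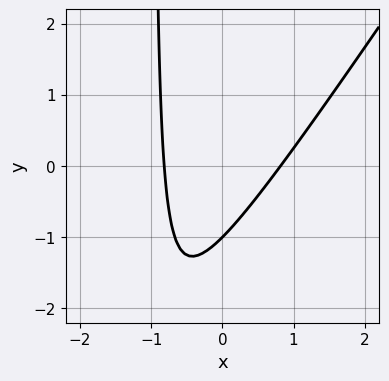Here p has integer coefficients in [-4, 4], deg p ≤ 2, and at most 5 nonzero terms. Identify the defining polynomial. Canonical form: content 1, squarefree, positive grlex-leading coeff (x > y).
3*x^2 - 2*x*y - 2*y - 2

The degree is 2 — the shape is more complex than any degree-1 curve.
Against the integer gridlines: one y-axis crossing is at y = -1.
Together with the visible shape, these determine p as stated.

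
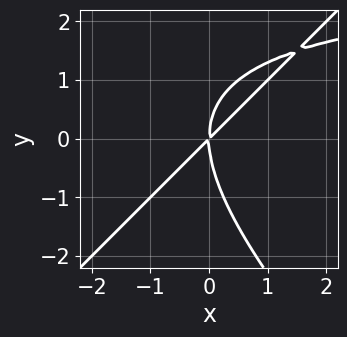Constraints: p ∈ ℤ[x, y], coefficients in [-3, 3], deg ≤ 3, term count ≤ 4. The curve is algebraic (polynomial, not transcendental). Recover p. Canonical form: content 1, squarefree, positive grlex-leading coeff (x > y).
1. The degree is 3 — a generic line meets the curve in up to 3 points.
2. From the axis intercepts and sections: it meets the x-axis at x = 0 (among the integer gridlines); one y-axis crossing is at y = 0.
3. Together with the visible shape, these determine p as stated.

x^2*y - y^3 - 3*x^2 + 3*x*y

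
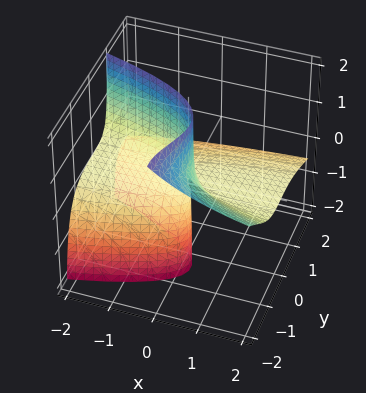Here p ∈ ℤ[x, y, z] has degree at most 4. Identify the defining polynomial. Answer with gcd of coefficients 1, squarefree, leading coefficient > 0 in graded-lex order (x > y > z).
y^3 + 2*y^2*z + 2*x*z + 2*y*z

deg p = 3.
From the visible intercepts: every point of the z-axis in the box is on the surface; it meets the y-axis at y = 0 (among the integer gridlines); the visible x-axis segment lies entirely on the surface.
Together with the visible shape, these determine p as stated.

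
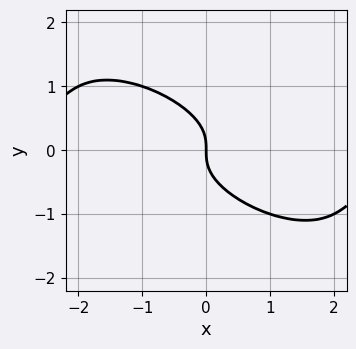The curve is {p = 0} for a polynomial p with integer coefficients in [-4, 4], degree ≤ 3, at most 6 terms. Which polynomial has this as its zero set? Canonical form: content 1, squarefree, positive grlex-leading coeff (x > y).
Degree: a generic line meets the curve in up to 3 points, so deg p = 3.
From the visible intercepts: it meets the y-axis at y = 0 (among the integer gridlines); one x-axis crossing is at x = 0.
Together with the visible shape, these determine p as stated.

x^2*y + 2*x*y^2 + 2*y^3 + x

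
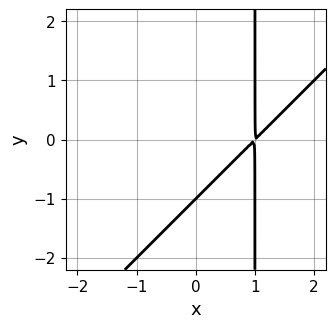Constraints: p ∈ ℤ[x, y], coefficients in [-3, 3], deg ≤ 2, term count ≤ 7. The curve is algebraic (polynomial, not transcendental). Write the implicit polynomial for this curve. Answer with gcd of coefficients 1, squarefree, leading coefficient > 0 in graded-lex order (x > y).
x^2 - x*y - 2*x + y + 1

First, deg p = 2. A generic line meets the curve in up to 2 points.
Next, against the integer gridlines: it crosses the y-axis at the gridline y = -1.
Finally, solving for integer coefficients yields p as stated.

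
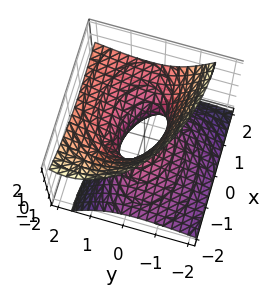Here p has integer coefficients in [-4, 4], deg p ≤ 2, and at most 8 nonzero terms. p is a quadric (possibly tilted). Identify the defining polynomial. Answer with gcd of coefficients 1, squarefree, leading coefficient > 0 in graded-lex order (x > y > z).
The degree is 2 — the shape is more complex than any degree-1 surface.
From the axis intercepts and sections: among the integer gridlines, it crosses the x-axis at x ∈ {-1, 1}; no z-intercept at any integer in the box.
Assembling these constraints gives the stated polynomial.

x^2 - 2*x*z + 2*y^2 - 3*y*z - 2*z^2 - 1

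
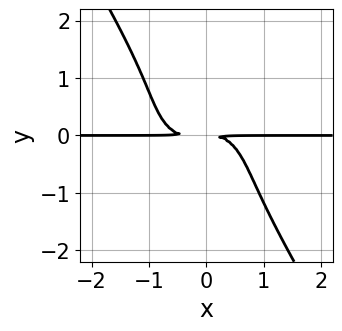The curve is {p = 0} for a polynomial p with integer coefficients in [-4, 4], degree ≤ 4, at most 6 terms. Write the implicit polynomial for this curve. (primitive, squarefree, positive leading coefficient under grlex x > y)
3*x^3*y + 2*x*y^3 + 2*y^4 + x^2*y + 3*y^2

(a) deg p = 4. No degree-3 curve has this shape.
(b) From the axis intercepts and sections: the visible x-axis segment lies entirely on the curve.
(c) Assembling these constraints gives the stated polynomial.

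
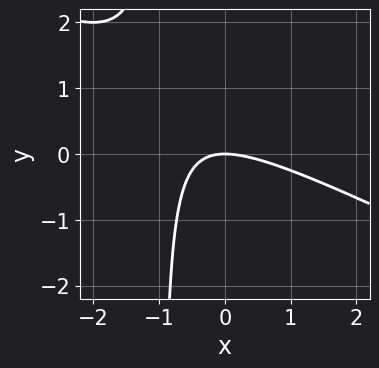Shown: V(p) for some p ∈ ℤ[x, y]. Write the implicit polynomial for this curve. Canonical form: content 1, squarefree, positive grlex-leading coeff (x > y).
First, the degree is 2 — no degree-1 curve has this shape.
Next, against the integer gridlines: it meets the y-axis at y = 0 (among the integer gridlines); one x-axis crossing is at x = 0.
Finally, the integer polynomial consistent with all of this is the stated p.

x^2 + 2*x*y + 2*y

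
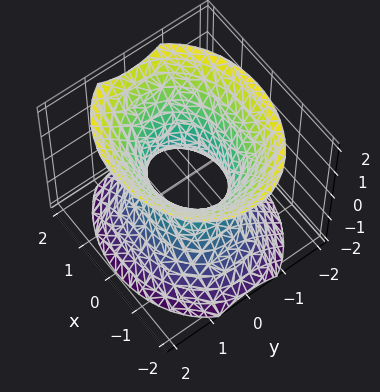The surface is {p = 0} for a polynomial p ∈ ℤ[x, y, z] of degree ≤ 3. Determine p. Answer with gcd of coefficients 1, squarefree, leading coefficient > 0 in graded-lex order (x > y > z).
2*x^2 + 3*y^2 - 2*z^2 - 2

First, the degree is 2 — an hourglass — one-sheet hyperboloid; a quadric.
Next, symmetries: it's symmetric under x → −x, forcing even powers of x; the y ↦ −y reflection is a symmetry, so y appears only in even powers; the z ↦ −z reflection is a symmetry, so z appears only in even powers.
Next, against the integer gridlines: the x-axis gridline crossings are at x ∈ {-1, 1}; no z-intercept at any integer in the box.
Finally, these observations pin down the coefficients.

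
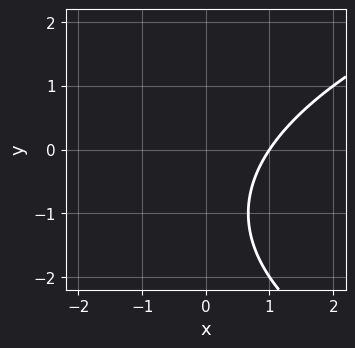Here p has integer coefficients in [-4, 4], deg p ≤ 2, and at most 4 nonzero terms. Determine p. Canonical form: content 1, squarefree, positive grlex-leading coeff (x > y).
y^2 - 3*x + 2*y + 3

(a) Degree: a generic line meets the curve in up to 2 points, so deg p = 2.
(b) Observable constraints: the curve avoids every integer y-axis point in the box; it crosses the x-axis at the gridline x = 1.
(c) Fitting integer coefficients to these (and the overall shape) gives p.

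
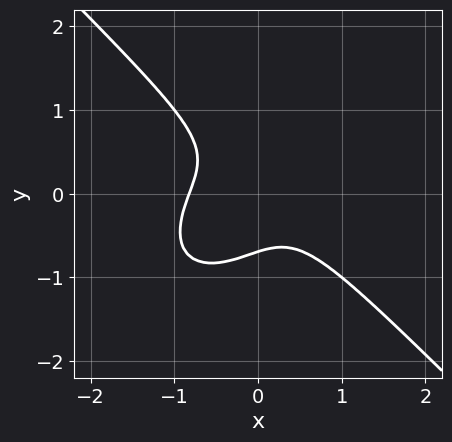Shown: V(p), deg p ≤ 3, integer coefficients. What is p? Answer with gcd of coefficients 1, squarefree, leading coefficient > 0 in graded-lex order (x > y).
deg p = 3. No degree-2 curve has this shape.
Matching integer coefficients to the picture gives p.

3*x^3 + 3*y^3 + x^2 + 2*x*y + 1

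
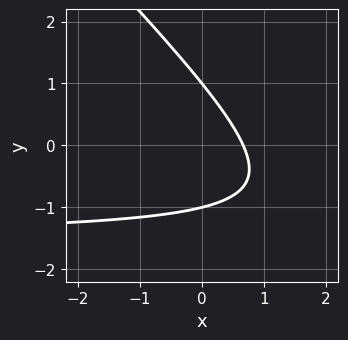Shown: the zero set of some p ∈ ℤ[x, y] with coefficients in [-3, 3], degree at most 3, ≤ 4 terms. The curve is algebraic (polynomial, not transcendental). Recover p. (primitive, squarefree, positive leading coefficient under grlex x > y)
The degree is 2 — no degree-1 curve has this shape.
Observable constraints: the y-axis gridline crossings are at y ∈ {-1, 1}.
These observations pin down the coefficients.

2*x*y + 2*y^2 + 3*x - 2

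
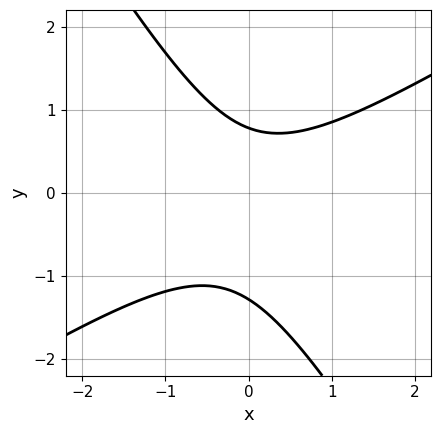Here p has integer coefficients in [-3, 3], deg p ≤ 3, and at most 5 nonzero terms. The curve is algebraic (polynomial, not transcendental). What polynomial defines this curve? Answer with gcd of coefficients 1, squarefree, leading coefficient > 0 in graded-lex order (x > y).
2*x^2 - 2*x*y - 2*y^2 - y + 2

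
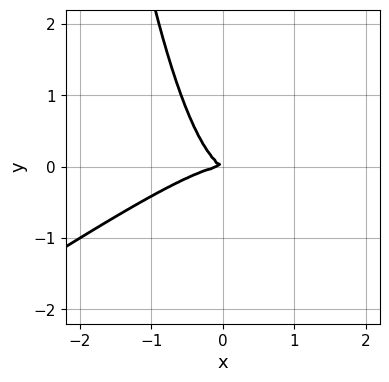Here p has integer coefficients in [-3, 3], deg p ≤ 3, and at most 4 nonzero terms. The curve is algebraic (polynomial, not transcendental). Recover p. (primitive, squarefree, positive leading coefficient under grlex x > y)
deg p = 3. No degree-2 curve has this shape.
Reading off the gridlines: one x-axis crossing is at x = 0; it meets the y-axis at y = 0 (among the integer gridlines).
Putting this together gives p.

2*x^3 - 3*x^2*y + x*y + 2*y^2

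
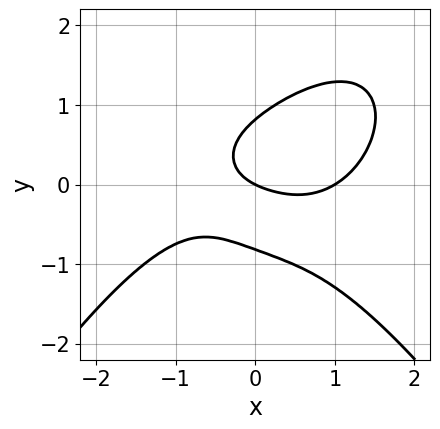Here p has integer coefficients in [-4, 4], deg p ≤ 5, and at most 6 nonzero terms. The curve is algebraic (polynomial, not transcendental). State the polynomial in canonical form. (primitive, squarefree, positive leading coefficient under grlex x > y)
x^4 + 3*y^3 - 3*x*y - x - 2*y

(a) deg p = 4. No degree-3 curve has this shape.
(b) From the axis intercepts and sections: it meets the y-axis at y = 0 (among the integer gridlines); among the integer gridlines, it crosses the x-axis at x ∈ {0, 1}.
(c) Together with the visible shape, these determine p as stated.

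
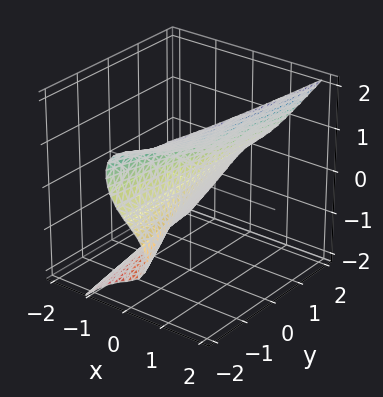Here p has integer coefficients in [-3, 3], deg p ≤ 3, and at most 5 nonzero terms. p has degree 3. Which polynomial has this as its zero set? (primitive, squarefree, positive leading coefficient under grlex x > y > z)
(a) The degree is 3 — no degree-2 surface has this shape.
(b) From the visible intercepts: every point of the y-axis in the box is on the surface; one x-axis crossing is at x = 0; one z-axis crossing is at z = 0.
(c) Together with the visible shape, these determine p as stated.

2*x^3 - z^3 - x^2 - y*z + 2*x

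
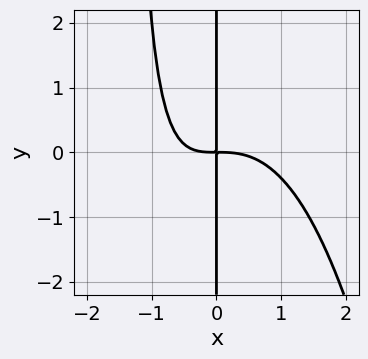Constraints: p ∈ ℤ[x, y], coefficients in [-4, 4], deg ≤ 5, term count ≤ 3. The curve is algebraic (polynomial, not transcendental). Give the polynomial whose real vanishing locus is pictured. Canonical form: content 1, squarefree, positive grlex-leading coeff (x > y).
2*x^4 + 2*x^2*y + 3*x*y

(a) Degree: no degree-3 curve has this shape, so deg p = 4.
(b) From the axis intercepts and sections: the visible y-axis segment lies entirely on the curve.
(c) Putting this together gives p.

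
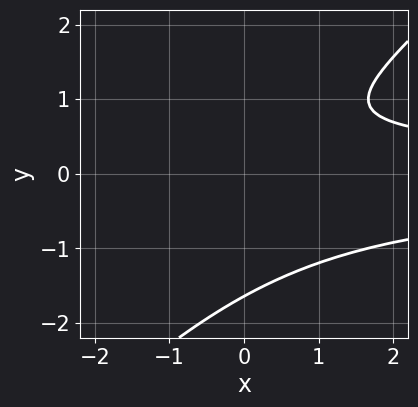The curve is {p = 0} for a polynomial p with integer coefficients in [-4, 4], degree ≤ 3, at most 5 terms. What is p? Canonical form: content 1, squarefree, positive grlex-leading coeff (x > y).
3*x*y^2 - 3*y^3 - 2*y^2 + 3*y - 3

(a) The degree is 3 — the shape is more complex than any degree-2 curve.
(b) Against the integer gridlines: no x-intercept at any integer in the box.
(c) These observations pin down the coefficients.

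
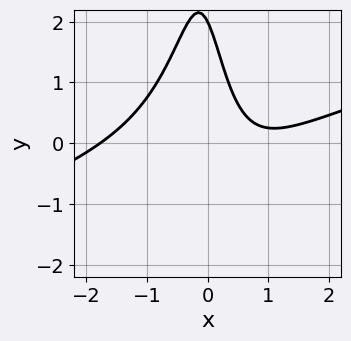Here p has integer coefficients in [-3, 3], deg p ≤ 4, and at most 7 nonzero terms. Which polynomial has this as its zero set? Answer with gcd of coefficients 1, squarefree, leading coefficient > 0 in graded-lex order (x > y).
x^3 - 3*x^2*y - 2*x - y + 2

(a) deg p = 3. No degree-2 curve has this shape.
(b) From the visible intercepts: it crosses the y-axis at the gridline y = 2.
(c) Putting this together gives p.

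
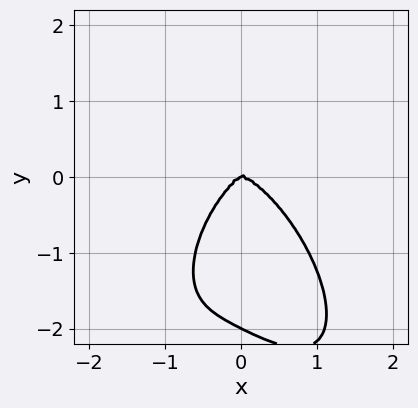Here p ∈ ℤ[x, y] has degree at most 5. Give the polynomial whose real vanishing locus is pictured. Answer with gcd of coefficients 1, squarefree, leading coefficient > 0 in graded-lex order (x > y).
1. The degree is 4 — a generic line meets the curve in up to 4 points.
2. From the visible intercepts: it meets the x-axis at x = 0 (among the integer gridlines); the y-axis gridline crossings are at y ∈ {-2, 0}.
3. The integer polynomial consistent with all of this is the stated p.

3*x^4 + y^4 - x*y^2 + 2*y^3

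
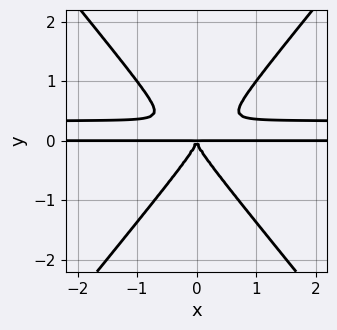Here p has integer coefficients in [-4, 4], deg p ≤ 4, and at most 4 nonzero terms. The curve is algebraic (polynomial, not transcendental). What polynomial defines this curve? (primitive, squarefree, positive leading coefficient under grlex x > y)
Degree: a generic line meets the curve in up to 4 points, so deg p = 4.
Symmetries: it's symmetric under x → −x, forcing even powers of x.
Against the integer gridlines: the visible x-axis segment lies entirely on the curve.
Matching integer coefficients to the picture gives p.

3*x^2*y^2 - 2*y^4 - x^2*y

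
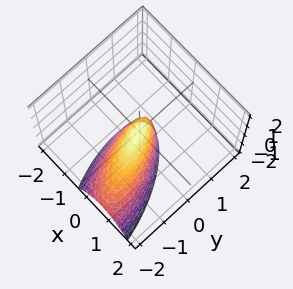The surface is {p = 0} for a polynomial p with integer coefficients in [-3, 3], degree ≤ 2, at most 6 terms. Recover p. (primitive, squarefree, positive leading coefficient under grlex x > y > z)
(a) The degree is 2 — the shape is more complex than any degree-1 surface.
(b) Observable constraints: it crosses the x-axis at the gridline x = 0; one y-axis crossing is at y = 0; one z-axis crossing is at z = 0.
(c) These observations pin down the coefficients.

3*x^2 + 2*x*y + y^2 - y*z + z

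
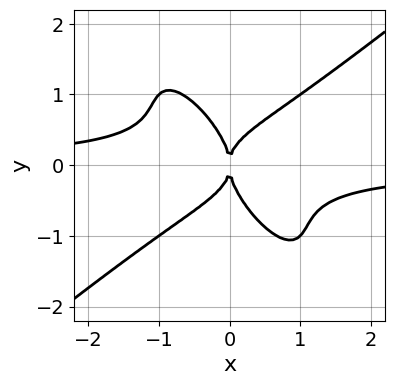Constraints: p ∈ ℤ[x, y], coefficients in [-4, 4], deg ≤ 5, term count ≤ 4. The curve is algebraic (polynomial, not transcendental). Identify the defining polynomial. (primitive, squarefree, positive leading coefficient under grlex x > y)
3*x^3*y - 3*x*y^3 - 2*y^4 + 2*x^2

1. Degree: a generic line meets the curve in up to 4 points, so deg p = 4.
2. From the visible intercepts: it meets the y-axis at y = 0 (among the integer gridlines); it meets the x-axis at x = 0 (among the integer gridlines).
3. These observations pin down the coefficients.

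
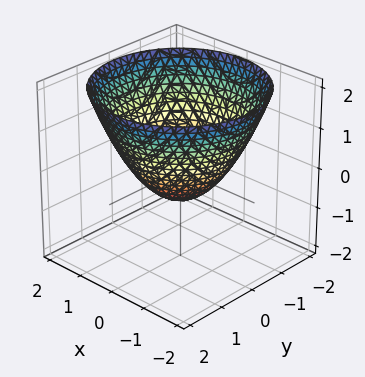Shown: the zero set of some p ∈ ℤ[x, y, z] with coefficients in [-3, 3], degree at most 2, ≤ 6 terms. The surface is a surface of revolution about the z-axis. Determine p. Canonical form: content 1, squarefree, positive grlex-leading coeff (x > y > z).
2*x^2 + 2*y^2 - 3*z - 2

(a) deg p = 2. The shape is more complex than any degree-1 surface.
(b) Symmetries: the surface is invariant under rotation about z: p = q(x² + y², z).
(c) From the visible intercepts: the x-axis gridline crossings are at x ∈ {-1, 1}; among the integer gridlines, it crosses the y-axis at y ∈ {-1, 1}.
(d) These observations pin down the coefficients.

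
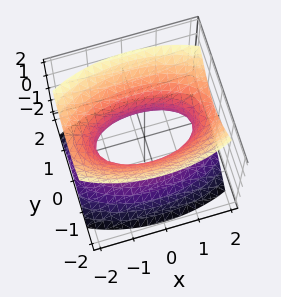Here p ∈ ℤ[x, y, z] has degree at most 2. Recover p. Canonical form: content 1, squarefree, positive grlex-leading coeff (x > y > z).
(a) The degree is 2 — one connected sheet with a waist; a quadric.
(b) Symmetries: the x ↦ −x reflection is a symmetry, so x appears only in even powers; mirror symmetry y ↦ −y ⇒ only even powers of y; it's symmetric under z → −z, forcing even powers of z.
(c) From the axis intercepts and sections: the surface avoids every integer z-axis point in the box.
(d) Assembling these constraints gives the stated polynomial.

x^2 + 3*y^2 - 2*z^2 - 2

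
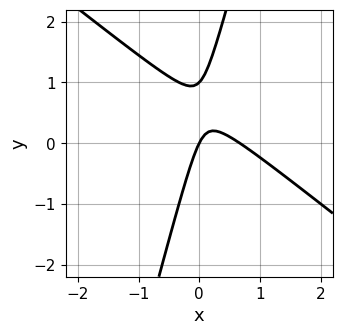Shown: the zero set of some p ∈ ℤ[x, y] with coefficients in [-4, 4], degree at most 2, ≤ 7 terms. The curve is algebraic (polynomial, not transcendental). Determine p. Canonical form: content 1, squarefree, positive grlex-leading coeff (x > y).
3*x^2 + 3*x*y - y^2 - 2*x + y

Degree: no degree-1 curve has this shape, so deg p = 2.
Reading off the gridlines: among the integer gridlines, it crosses the y-axis at y ∈ {0, 1}; it crosses the x-axis at the gridline x = 0.
Together with the visible shape, these determine p as stated.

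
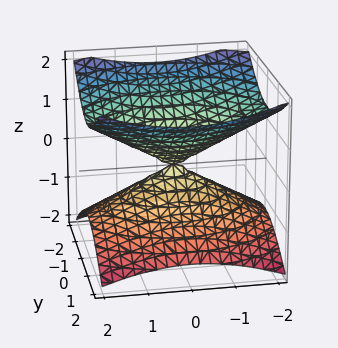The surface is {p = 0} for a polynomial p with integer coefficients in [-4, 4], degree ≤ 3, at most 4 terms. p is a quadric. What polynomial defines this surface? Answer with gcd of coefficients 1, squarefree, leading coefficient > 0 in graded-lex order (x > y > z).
x^2 + 2*y^2 - 3*z^2

deg p = 2. A double cone through the origin; a quadric.
Symmetries: it's symmetric under z → −z, forcing even powers of z; the y ↦ −y reflection is a symmetry, so y appears only in even powers; it's symmetric under x → −x, forcing even powers of x.
Observable constraints: one z-axis crossing is at z = 0; one x-axis crossing is at x = 0; it crosses the y-axis at the gridline y = 0.
Fitting integer coefficients to these (and the overall shape) gives p.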